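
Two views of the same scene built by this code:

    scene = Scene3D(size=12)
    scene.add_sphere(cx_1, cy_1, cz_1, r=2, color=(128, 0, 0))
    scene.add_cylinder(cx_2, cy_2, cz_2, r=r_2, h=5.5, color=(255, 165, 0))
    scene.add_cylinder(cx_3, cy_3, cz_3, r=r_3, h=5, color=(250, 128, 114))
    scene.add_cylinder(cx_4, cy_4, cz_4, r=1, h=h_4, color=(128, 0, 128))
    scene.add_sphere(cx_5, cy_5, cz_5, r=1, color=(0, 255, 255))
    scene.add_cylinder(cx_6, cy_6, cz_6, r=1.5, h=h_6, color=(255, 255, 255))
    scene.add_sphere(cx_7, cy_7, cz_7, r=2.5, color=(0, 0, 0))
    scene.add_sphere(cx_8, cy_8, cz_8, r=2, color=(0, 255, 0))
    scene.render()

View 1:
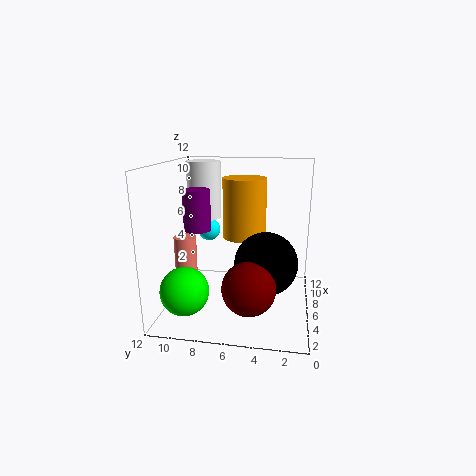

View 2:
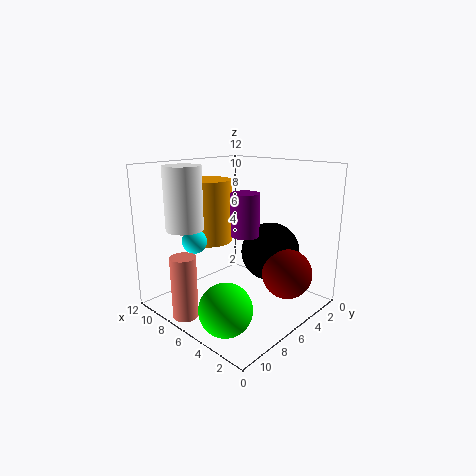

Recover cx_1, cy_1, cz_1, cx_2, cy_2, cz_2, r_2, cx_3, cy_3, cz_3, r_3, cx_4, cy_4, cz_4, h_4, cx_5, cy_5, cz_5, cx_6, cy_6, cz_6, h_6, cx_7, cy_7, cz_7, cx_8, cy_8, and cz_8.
cx_1 = 2, cy_1 = 4.5, cz_1 = 3.5, cx_2 = 9.5, cy_2 = 6, cz_2 = 5, r_2 = 2, cx_3 = 7, cy_3 = 11, cz_3 = 0.5, r_3 = 1, cx_4 = 3, cy_4 = 8.5, cz_4 = 7.5, h_4 = 3, cx_5 = 8, cy_5 = 9, cz_5 = 6, cx_6 = 8.5, cy_6 = 9.5, cz_6 = 7, h_6 = 5, cx_7 = 4.5, cy_7 = 3.5, cz_7 = 4.5, cx_8 = 3.5, cy_8 = 10, cz_8 = 2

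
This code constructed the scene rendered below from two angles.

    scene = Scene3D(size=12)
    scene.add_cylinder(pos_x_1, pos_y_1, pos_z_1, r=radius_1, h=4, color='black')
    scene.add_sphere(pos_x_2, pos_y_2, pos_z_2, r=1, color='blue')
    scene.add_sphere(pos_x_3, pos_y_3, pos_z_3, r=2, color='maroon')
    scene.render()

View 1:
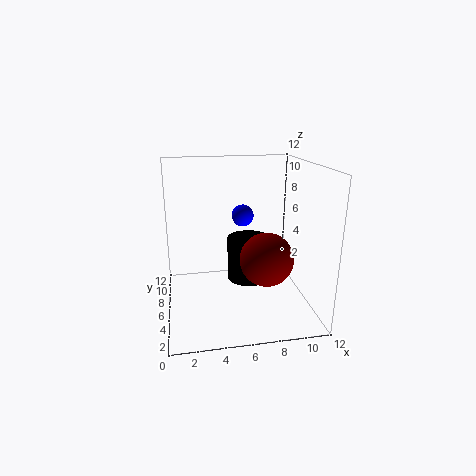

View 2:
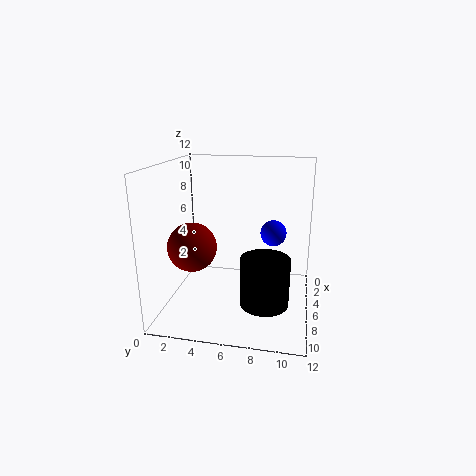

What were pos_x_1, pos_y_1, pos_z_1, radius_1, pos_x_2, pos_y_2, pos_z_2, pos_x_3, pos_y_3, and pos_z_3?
pos_x_1 = 7.5; pos_y_1 = 8.5; pos_z_1 = 1; radius_1 = 2; pos_x_2 = 7; pos_y_2 = 9; pos_z_2 = 7; pos_x_3 = 7.5; pos_y_3 = 2.5; pos_z_3 = 5.5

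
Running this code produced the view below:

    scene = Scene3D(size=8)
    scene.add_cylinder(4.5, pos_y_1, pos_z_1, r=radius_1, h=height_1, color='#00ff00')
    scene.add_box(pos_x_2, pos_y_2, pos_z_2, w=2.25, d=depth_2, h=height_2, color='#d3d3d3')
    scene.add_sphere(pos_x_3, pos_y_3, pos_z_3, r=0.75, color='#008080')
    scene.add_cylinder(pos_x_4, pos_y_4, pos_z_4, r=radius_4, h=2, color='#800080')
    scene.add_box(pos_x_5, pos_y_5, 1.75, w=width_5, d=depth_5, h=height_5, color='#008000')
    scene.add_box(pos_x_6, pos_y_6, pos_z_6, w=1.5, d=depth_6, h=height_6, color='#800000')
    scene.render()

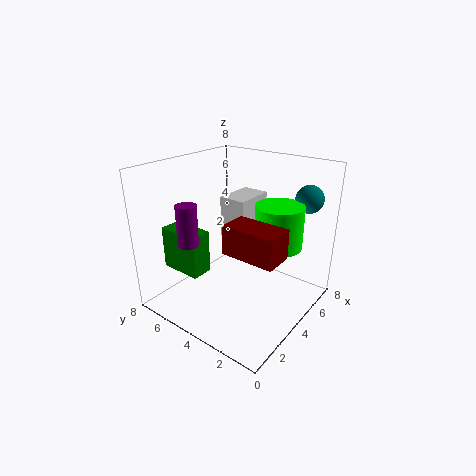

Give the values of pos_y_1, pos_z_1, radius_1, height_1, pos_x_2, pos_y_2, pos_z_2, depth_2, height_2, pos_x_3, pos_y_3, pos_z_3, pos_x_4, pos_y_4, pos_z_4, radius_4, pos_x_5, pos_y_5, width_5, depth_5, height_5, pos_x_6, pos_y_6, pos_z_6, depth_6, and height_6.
pos_y_1 = 1.75
pos_z_1 = 4
radius_1 = 1.25
height_1 = 2.25
pos_x_2 = 3.75
pos_y_2 = 3.5
pos_z_2 = 4
depth_2 = 1.5
height_2 = 2.25
pos_x_3 = 6.25
pos_y_3 = 1
pos_z_3 = 6.25
pos_x_4 = 0.75
pos_y_4 = 4.5
pos_z_4 = 4.75
radius_4 = 0.5
pos_x_5 = 2
pos_y_5 = 5.5
width_5 = 1.25
depth_5 = 2.5
height_5 = 2.5
pos_x_6 = 1.75
pos_y_6 = 0.5
pos_z_6 = 4.25
depth_6 = 2.75
height_6 = 1.5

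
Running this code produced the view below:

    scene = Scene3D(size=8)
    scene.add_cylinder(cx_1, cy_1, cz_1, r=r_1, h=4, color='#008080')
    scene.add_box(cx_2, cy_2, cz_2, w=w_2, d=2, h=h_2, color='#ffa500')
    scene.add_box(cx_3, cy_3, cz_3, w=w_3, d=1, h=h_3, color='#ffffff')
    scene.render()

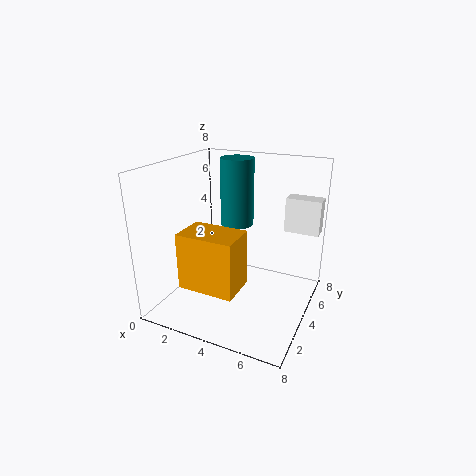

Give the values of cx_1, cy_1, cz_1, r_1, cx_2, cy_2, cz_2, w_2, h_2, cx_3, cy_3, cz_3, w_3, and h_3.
cx_1 = 3; cy_1 = 6; cz_1 = 4; r_1 = 1; cx_2 = 2; cy_2 = 1; cz_2 = 2; w_2 = 3; h_2 = 3; cx_3 = 6; cy_3 = 6; cz_3 = 4; w_3 = 2; h_3 = 2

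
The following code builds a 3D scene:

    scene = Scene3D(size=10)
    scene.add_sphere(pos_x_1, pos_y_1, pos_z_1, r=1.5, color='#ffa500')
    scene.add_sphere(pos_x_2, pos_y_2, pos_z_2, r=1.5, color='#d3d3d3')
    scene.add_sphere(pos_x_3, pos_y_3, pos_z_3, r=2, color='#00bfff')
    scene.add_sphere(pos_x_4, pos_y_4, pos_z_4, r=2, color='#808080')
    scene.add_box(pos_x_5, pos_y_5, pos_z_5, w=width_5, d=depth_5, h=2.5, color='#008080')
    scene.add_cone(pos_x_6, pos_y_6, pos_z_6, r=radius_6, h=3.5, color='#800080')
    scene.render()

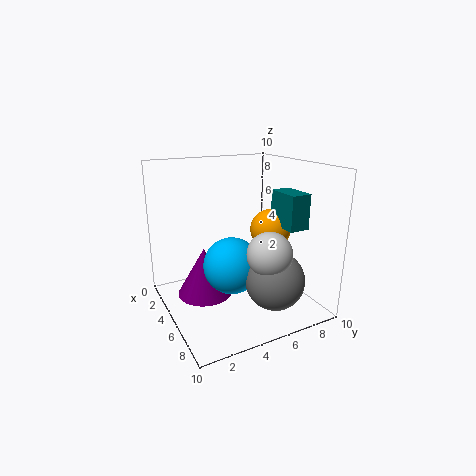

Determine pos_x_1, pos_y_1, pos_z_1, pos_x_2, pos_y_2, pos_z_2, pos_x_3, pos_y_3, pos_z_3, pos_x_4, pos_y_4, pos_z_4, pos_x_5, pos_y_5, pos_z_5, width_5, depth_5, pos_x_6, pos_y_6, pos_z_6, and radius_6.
pos_x_1 = 4.5; pos_y_1 = 8; pos_z_1 = 5; pos_x_2 = 7.5; pos_y_2 = 6; pos_z_2 = 4.5; pos_x_3 = 5; pos_y_3 = 4.5; pos_z_3 = 3; pos_x_4 = 7.5; pos_y_4 = 6.5; pos_z_4 = 2.5; pos_x_5 = 4.5; pos_y_5 = 8; pos_z_5 = 5.5; width_5 = 2.5; depth_5 = 1.5; pos_x_6 = 3.5; pos_y_6 = 3; pos_z_6 = 0.5; radius_6 = 2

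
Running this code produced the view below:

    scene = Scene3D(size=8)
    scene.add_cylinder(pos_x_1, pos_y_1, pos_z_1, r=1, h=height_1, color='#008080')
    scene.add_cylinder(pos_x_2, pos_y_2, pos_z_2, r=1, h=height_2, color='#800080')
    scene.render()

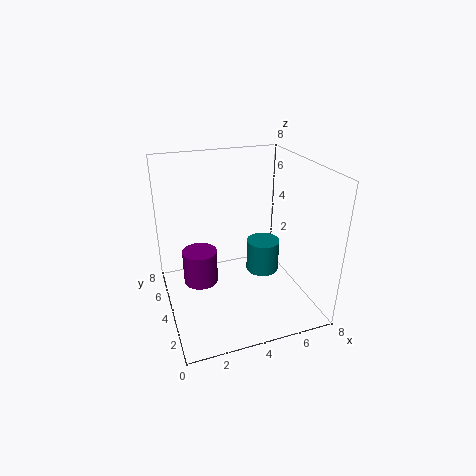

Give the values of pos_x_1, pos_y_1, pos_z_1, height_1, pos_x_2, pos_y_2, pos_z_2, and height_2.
pos_x_1 = 6
pos_y_1 = 5
pos_z_1 = 1
height_1 = 2
pos_x_2 = 2
pos_y_2 = 5
pos_z_2 = 1
height_2 = 2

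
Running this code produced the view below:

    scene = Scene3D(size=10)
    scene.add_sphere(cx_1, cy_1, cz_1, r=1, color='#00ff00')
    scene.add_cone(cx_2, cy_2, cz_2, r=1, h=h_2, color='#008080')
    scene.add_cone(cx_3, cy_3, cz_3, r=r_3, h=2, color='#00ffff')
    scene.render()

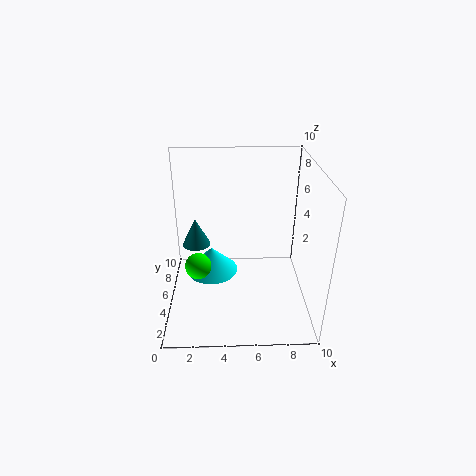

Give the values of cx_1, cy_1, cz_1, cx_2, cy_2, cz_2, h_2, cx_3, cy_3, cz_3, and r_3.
cx_1 = 2, cy_1 = 6, cz_1 = 2, cx_2 = 2, cy_2 = 6, cz_2 = 4, h_2 = 2, cx_3 = 3, cy_3 = 7, cz_3 = 1, r_3 = 2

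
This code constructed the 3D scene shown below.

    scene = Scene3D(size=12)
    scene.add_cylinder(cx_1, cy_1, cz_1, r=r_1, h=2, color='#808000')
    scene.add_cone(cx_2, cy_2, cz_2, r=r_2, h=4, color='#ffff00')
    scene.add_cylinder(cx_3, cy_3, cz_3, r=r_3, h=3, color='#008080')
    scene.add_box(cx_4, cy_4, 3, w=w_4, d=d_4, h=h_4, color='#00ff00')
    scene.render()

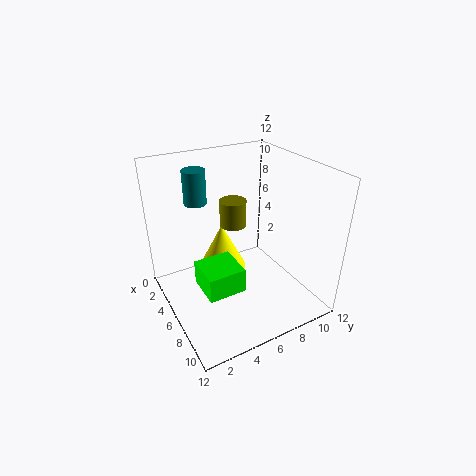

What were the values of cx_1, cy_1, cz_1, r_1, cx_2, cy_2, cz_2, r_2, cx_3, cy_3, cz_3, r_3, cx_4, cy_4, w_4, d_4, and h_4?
cx_1 = 7; cy_1 = 5; cz_1 = 8; r_1 = 1; cx_2 = 5; cy_2 = 5; cz_2 = 3; r_2 = 2; cx_3 = 2; cy_3 = 4; cz_3 = 8; r_3 = 1; cx_4 = 6; cy_4 = 2; w_4 = 3; d_4 = 3; h_4 = 2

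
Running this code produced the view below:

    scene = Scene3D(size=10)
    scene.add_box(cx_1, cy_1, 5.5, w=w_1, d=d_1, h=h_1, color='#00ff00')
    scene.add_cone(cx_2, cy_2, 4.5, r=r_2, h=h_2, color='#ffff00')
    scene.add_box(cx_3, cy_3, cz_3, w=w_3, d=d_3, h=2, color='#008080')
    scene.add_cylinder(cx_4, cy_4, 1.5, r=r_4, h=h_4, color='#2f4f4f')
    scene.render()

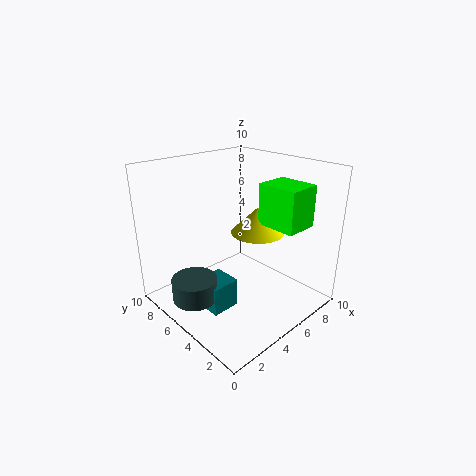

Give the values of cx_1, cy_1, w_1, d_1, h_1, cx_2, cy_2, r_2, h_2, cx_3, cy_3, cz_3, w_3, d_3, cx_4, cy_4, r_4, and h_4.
cx_1 = 7; cy_1 = 2; w_1 = 2.5; d_1 = 3; h_1 = 3; cx_2 = 7.5; cy_2 = 5.5; r_2 = 2; h_2 = 2; cx_3 = 2; cy_3 = 4; cz_3 = 0.5; w_3 = 2; d_3 = 2; cx_4 = 1.5; cy_4 = 5.5; r_4 = 1.5; h_4 = 1.5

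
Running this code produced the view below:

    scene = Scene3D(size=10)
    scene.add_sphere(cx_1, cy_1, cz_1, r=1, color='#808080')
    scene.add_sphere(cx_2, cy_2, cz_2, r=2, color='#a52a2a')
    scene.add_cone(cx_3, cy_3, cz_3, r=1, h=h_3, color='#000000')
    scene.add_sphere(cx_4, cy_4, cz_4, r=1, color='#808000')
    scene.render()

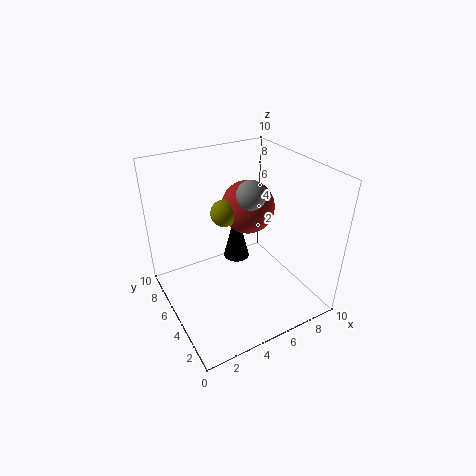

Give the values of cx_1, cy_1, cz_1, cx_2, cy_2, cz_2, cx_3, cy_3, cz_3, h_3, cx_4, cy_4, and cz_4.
cx_1 = 6; cy_1 = 5; cz_1 = 8; cx_2 = 7; cy_2 = 7; cz_2 = 6; cx_3 = 6; cy_3 = 7; cz_3 = 2; h_3 = 4; cx_4 = 5; cy_4 = 7; cz_4 = 6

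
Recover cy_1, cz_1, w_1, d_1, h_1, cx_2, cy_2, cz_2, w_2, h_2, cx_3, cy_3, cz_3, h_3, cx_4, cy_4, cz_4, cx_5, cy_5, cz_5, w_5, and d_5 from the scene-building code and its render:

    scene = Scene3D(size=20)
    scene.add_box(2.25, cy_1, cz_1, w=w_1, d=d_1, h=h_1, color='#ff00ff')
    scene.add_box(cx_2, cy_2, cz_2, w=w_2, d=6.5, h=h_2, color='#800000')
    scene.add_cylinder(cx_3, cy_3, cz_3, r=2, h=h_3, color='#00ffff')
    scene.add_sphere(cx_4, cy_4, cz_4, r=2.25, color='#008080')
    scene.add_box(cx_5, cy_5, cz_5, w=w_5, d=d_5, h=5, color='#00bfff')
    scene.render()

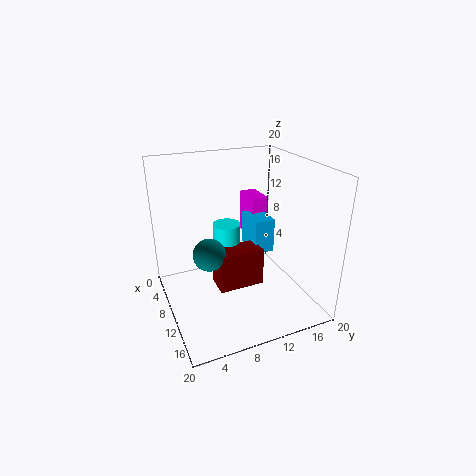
cy_1 = 13.75
cz_1 = 7.5
w_1 = 4.5
d_1 = 2.5
h_1 = 6.5
cx_2 = 8.25
cy_2 = 6.75
cz_2 = 2.75
w_2 = 3.5
h_2 = 5.5
cx_3 = 7
cy_3 = 9.5
cz_3 = 7
h_3 = 4
cx_4 = 10
cy_4 = 5.75
cz_4 = 8.25
cx_5 = 5.25
cy_5 = 12.75
cz_5 = 6.75
w_5 = 4.75
d_5 = 3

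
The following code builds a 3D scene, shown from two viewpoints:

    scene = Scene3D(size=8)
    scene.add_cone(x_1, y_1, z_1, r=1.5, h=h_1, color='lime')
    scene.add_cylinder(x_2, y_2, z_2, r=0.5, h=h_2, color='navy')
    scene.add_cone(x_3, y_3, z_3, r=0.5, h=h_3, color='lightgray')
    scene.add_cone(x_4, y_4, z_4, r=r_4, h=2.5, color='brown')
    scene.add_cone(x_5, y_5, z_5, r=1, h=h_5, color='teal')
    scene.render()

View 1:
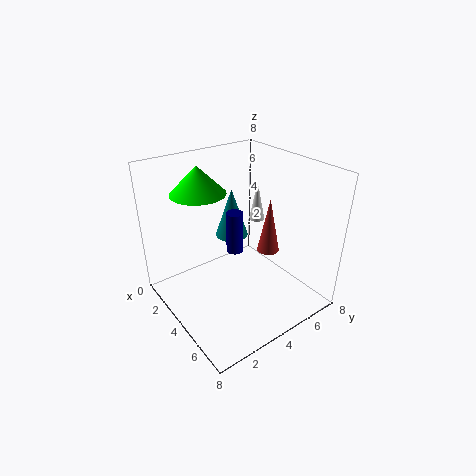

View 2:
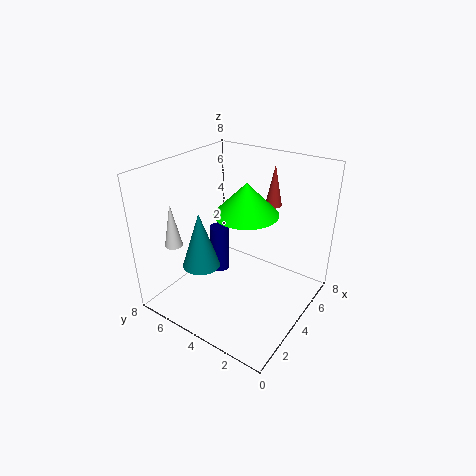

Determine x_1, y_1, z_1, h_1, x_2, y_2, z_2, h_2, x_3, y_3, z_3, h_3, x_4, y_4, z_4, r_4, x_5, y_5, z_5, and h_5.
x_1 = 2.5; y_1 = 2.5; z_1 = 6.5; h_1 = 1.5; x_2 = 3; y_2 = 4.5; z_2 = 2.5; h_2 = 2.5; x_3 = 2; y_3 = 7; z_3 = 3.5; h_3 = 2.5; x_4 = 7; y_4 = 3.5; z_4 = 5; r_4 = 0.5; x_5 = 2; y_5 = 5; z_5 = 3; h_5 = 3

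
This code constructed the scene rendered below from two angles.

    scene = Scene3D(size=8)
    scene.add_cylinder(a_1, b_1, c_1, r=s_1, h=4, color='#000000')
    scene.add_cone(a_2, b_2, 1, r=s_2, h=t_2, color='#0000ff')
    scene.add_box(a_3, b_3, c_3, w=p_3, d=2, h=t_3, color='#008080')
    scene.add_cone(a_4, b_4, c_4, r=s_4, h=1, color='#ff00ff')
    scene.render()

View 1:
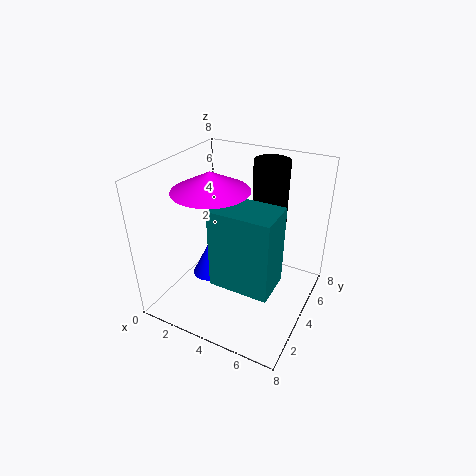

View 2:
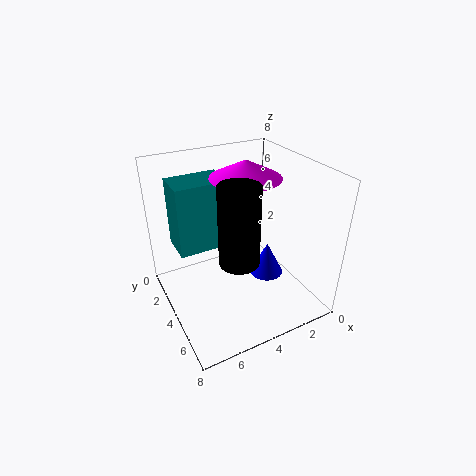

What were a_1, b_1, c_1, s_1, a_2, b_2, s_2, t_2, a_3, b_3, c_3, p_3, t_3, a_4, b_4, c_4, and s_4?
a_1 = 5
b_1 = 6
c_1 = 4
s_1 = 1
a_2 = 2
b_2 = 4
s_2 = 1
t_2 = 2
a_3 = 4
b_3 = 1
c_3 = 3
p_3 = 3
t_3 = 4
a_4 = 3
b_4 = 3
c_4 = 7
s_4 = 2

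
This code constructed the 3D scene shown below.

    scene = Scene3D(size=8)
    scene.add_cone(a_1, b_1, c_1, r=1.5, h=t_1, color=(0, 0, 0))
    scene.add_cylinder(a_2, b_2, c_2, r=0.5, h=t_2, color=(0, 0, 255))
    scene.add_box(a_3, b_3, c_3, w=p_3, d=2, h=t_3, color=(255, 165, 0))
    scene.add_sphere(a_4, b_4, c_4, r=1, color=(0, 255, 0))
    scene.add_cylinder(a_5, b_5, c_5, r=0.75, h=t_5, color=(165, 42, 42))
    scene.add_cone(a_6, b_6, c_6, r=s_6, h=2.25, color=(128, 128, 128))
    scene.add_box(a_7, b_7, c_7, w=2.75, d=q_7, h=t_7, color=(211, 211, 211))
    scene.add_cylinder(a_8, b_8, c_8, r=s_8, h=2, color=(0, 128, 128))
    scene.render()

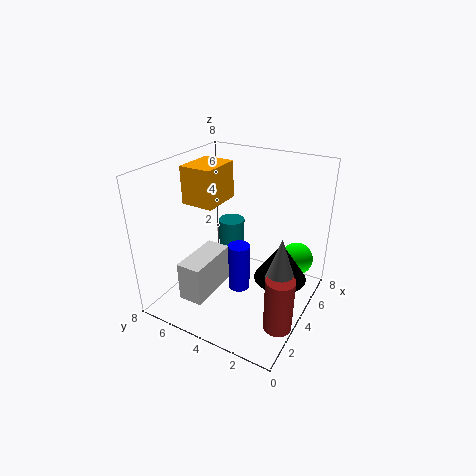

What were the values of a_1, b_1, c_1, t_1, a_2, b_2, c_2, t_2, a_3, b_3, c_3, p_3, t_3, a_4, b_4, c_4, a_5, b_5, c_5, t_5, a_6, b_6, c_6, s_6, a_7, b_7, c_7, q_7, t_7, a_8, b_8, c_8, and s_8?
a_1 = 5, b_1 = 1.75, c_1 = 1.5, t_1 = 2.25, a_2 = 1.5, b_2 = 2.5, c_2 = 3, t_2 = 2.25, a_3 = 4, b_3 = 5.75, c_3 = 5.25, p_3 = 2.5, t_3 = 2.25, a_4 = 7, b_4 = 1.5, c_4 = 1.75, a_5 = 2.5, b_5 = 0.75, c_5 = 0.25, t_5 = 3, a_6 = 3, b_6 = 1, c_6 = 3, s_6 = 0.75, a_7 = 0.25, b_7 = 4, c_7 = 2, q_7 = 1.25, t_7 = 2, a_8 = 5, b_8 = 5, c_8 = 2.5, s_8 = 0.75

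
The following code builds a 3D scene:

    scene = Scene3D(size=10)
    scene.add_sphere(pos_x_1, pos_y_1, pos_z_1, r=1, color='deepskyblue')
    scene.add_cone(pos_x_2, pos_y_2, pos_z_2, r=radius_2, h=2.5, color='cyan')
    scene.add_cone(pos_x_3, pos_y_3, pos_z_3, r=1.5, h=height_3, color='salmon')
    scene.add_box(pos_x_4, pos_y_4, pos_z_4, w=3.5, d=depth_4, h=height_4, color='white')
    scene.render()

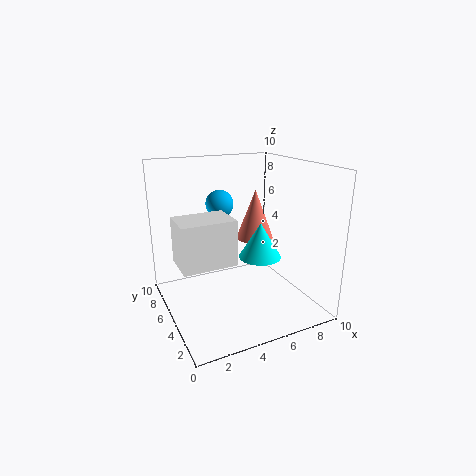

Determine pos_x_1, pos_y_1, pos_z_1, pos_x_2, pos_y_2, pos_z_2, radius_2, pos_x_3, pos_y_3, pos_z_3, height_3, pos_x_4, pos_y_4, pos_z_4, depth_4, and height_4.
pos_x_1 = 4.5
pos_y_1 = 7
pos_z_1 = 7
pos_x_2 = 6.5
pos_y_2 = 4.5
pos_z_2 = 3.5
radius_2 = 1.5
pos_x_3 = 8
pos_y_3 = 8
pos_z_3 = 3.5
height_3 = 4
pos_x_4 = 0.5
pos_y_4 = 3
pos_z_4 = 4
depth_4 = 2.5
height_4 = 3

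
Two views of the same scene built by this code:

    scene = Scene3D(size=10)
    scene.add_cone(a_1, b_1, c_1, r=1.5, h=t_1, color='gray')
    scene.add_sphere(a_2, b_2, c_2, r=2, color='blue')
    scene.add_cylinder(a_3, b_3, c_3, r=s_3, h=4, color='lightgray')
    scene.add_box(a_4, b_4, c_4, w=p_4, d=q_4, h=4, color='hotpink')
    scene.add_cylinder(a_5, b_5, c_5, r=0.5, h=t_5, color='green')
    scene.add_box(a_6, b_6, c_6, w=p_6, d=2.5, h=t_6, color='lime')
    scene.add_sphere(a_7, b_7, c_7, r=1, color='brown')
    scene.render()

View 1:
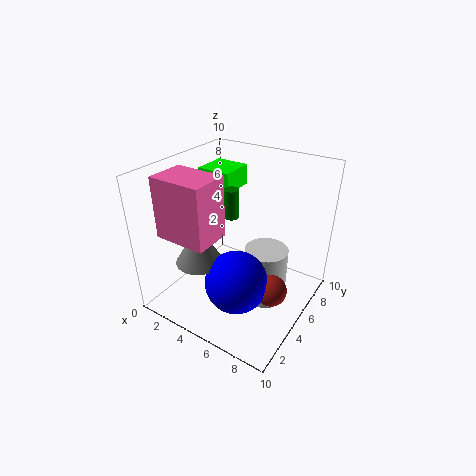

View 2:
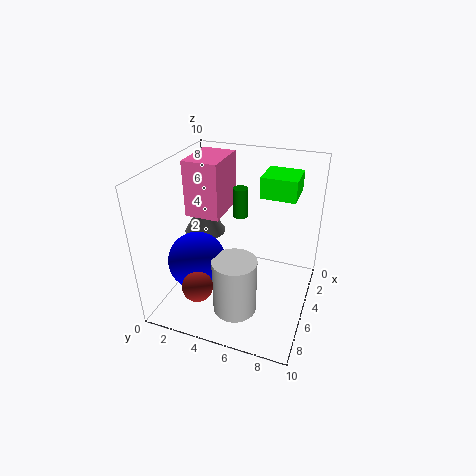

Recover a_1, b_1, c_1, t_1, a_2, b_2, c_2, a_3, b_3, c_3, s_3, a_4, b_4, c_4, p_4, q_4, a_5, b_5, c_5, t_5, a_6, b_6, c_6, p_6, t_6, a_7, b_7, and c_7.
a_1 = 4, b_1 = 2, c_1 = 4.5, t_1 = 2.5, a_2 = 6.5, b_2 = 2.5, c_2 = 3.5, a_3 = 7, b_3 = 5.5, c_3 = 0.5, s_3 = 1.5, a_4 = 1.5, b_4 = 1, c_4 = 6, p_4 = 3.5, q_4 = 2.5, a_5 = 4.5, b_5 = 5, c_5 = 6.5, t_5 = 2, a_6 = 1, b_6 = 6, c_6 = 7.5, p_6 = 2.5, t_6 = 1.5, a_7 = 8.5, b_7 = 3.5, c_7 = 3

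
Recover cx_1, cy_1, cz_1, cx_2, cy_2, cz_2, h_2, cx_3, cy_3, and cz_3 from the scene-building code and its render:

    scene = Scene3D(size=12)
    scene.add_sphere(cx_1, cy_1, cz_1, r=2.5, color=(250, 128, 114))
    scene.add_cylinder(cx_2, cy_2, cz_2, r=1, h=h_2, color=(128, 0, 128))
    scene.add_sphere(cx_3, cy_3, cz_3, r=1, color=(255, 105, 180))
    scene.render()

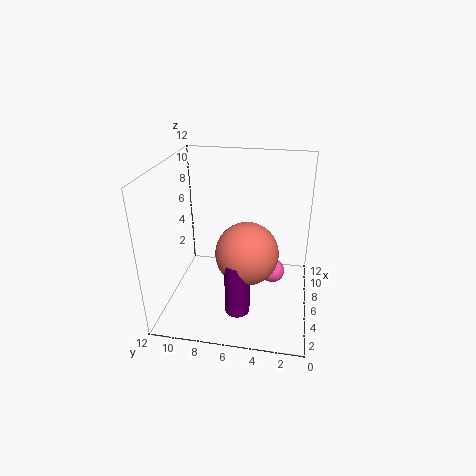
cx_1 = 4.5, cy_1 = 5, cz_1 = 5.5, cx_2 = 3, cy_2 = 5.5, cz_2 = 1, h_2 = 4.5, cx_3 = 5.5, cy_3 = 3, cz_3 = 3.5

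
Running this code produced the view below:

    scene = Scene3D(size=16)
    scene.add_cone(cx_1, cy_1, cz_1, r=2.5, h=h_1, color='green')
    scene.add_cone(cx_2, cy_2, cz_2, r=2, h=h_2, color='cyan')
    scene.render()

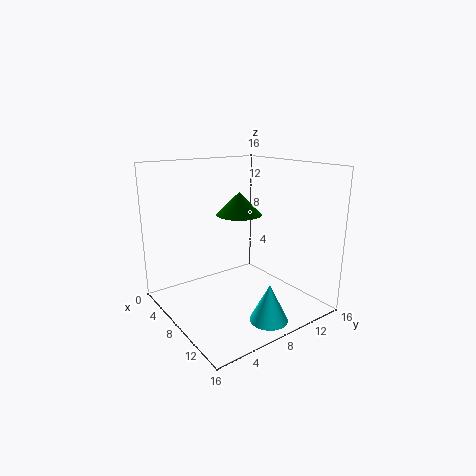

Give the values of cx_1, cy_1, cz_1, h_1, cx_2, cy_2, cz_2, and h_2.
cx_1 = 7.5
cy_1 = 8.5
cz_1 = 10.5
h_1 = 2.5
cx_2 = 13.5
cy_2 = 8
cz_2 = 0.5
h_2 = 4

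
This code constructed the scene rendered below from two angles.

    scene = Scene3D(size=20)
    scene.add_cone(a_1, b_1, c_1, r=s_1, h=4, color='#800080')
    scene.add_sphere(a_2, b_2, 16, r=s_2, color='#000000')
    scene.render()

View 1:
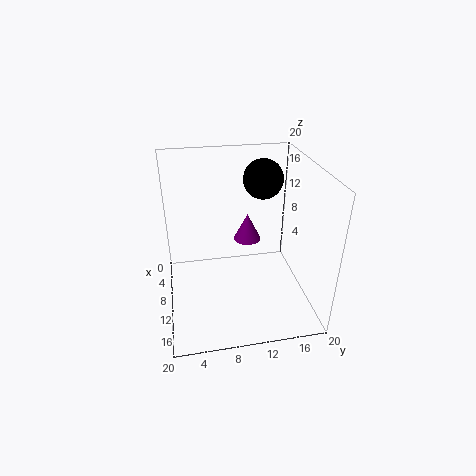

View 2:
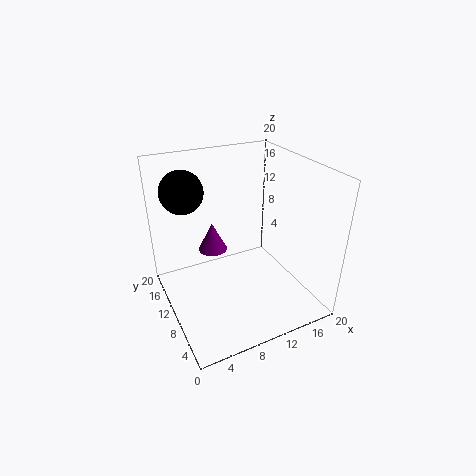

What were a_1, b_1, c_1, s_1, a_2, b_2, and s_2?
a_1 = 7, b_1 = 12, c_1 = 8, s_1 = 2, a_2 = 4, b_2 = 15, s_2 = 3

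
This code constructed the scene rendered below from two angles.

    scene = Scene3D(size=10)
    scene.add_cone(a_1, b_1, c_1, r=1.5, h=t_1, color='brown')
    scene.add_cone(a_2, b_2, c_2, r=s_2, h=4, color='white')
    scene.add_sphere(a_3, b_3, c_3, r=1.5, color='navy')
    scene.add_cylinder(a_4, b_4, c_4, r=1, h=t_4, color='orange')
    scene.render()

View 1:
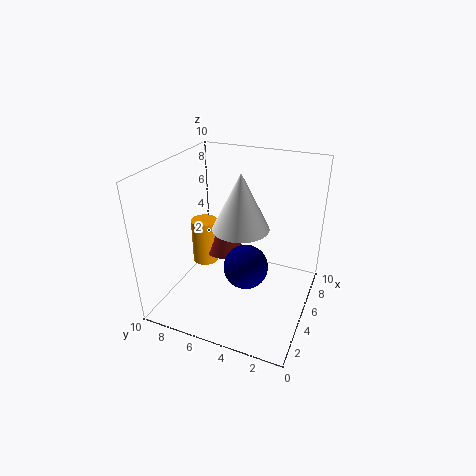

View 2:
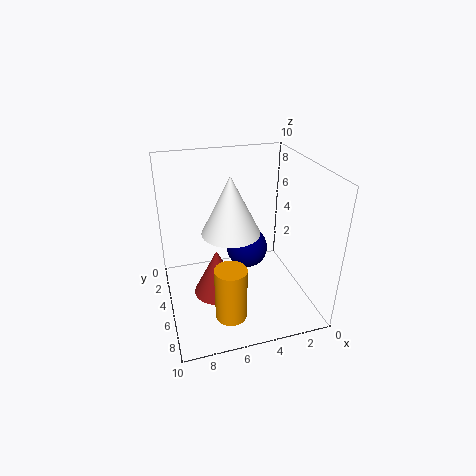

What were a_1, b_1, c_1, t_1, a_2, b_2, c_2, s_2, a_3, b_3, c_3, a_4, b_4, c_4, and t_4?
a_1 = 7
b_1 = 7
c_1 = 2.5
t_1 = 3
a_2 = 5.5
b_2 = 5
c_2 = 5.5
s_2 = 2
a_3 = 4
b_3 = 4
c_3 = 3.5
a_4 = 6.5
b_4 = 8.5
c_4 = 1.5
t_4 = 3.5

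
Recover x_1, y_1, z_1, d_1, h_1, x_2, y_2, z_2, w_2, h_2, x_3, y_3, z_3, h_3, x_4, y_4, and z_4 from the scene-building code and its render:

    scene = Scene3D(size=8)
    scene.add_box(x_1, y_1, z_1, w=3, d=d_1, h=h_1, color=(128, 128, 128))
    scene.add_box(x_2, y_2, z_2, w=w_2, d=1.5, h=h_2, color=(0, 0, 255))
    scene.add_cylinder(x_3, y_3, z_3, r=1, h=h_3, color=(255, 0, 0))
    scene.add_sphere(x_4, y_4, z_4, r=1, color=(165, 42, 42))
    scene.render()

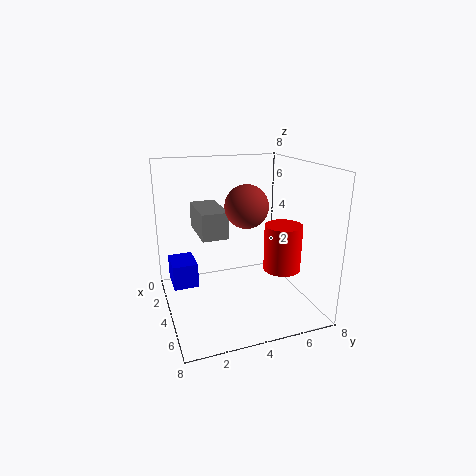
x_1 = 1; y_1 = 2; z_1 = 4; d_1 = 1.5; h_1 = 1.5; x_2 = 0.5; y_2 = 0.5; z_2 = 0.5; w_2 = 2; h_2 = 1.5; x_3 = 5.5; y_3 = 6; z_3 = 2.5; h_3 = 2.5; x_4 = 6.5; y_4 = 3.5; z_4 = 6.5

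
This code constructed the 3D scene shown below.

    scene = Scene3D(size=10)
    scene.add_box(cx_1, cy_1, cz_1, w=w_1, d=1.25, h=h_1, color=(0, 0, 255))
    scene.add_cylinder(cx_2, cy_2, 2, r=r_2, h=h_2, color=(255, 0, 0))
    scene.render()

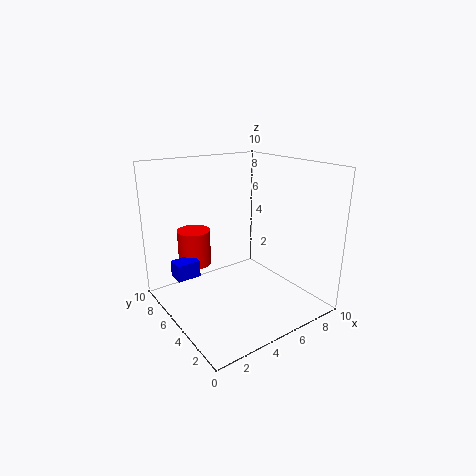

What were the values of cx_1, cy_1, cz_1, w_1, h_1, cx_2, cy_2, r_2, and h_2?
cx_1 = 1.25
cy_1 = 7
cz_1 = 1.75
w_1 = 1.75
h_1 = 1.25
cx_2 = 3.5
cy_2 = 8.75
r_2 = 1.25
h_2 = 2.75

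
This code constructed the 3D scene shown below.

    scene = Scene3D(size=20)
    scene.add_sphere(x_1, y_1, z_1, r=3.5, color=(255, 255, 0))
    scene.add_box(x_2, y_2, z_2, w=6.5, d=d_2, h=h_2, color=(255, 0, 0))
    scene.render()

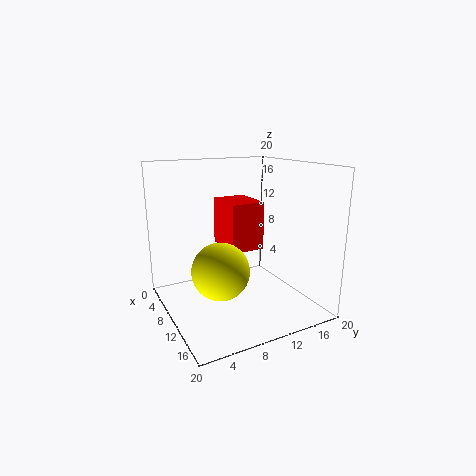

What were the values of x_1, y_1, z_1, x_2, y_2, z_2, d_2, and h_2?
x_1 = 15; y_1 = 5; z_1 = 8; x_2 = 3; y_2 = 9.5; z_2 = 7.5; d_2 = 5; h_2 = 7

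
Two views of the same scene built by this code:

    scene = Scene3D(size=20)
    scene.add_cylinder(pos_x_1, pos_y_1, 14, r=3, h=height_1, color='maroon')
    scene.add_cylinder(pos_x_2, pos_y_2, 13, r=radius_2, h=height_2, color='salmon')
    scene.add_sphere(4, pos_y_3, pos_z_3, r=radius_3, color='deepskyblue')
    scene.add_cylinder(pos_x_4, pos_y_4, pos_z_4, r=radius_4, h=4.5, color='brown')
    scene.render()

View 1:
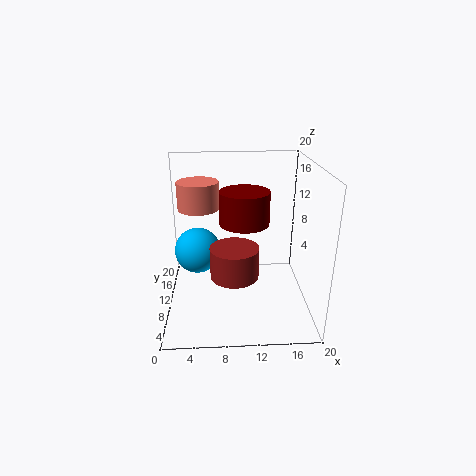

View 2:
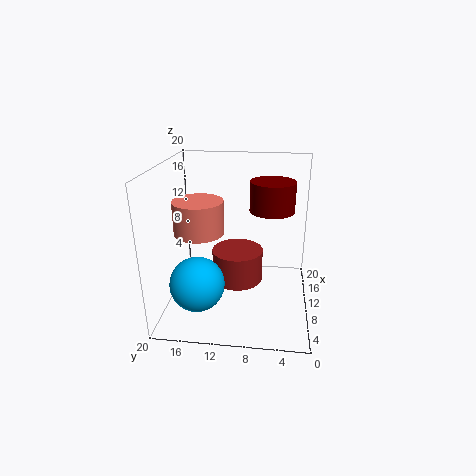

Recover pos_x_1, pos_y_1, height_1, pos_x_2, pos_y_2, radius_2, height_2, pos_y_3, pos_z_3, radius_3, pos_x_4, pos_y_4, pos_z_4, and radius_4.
pos_x_1 = 10.5; pos_y_1 = 5.5; height_1 = 4; pos_x_2 = 4.5; pos_y_2 = 14; radius_2 = 3; height_2 = 4; pos_y_3 = 14.5; pos_z_3 = 6; radius_3 = 3.5; pos_x_4 = 9.5; pos_y_4 = 10; pos_z_4 = 4; radius_4 = 3.5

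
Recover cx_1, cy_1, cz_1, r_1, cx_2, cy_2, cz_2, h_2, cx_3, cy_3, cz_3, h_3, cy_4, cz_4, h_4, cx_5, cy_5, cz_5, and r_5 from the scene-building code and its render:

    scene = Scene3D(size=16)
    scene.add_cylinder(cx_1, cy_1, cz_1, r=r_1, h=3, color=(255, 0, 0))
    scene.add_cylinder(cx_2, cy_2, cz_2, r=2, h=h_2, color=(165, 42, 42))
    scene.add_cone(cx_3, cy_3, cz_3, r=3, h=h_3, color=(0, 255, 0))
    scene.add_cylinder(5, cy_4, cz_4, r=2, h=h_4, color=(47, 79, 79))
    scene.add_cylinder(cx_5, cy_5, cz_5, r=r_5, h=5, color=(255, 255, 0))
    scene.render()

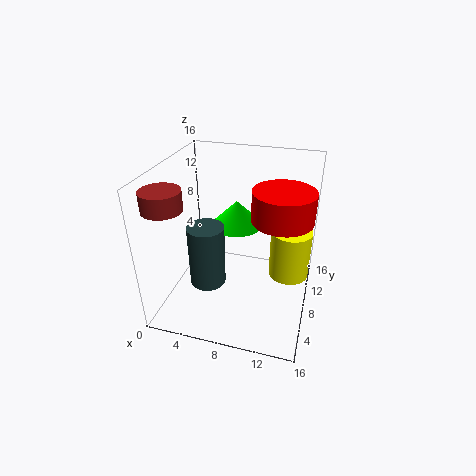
cx_1 = 13
cy_1 = 6
cz_1 = 12
r_1 = 3
cx_2 = 2
cy_2 = 3
cz_2 = 13
h_2 = 2
cx_3 = 7
cy_3 = 11
cz_3 = 8
h_3 = 3
cy_4 = 6
cz_4 = 3
h_4 = 7
cx_5 = 14
cy_5 = 6
cz_5 = 6
r_5 = 2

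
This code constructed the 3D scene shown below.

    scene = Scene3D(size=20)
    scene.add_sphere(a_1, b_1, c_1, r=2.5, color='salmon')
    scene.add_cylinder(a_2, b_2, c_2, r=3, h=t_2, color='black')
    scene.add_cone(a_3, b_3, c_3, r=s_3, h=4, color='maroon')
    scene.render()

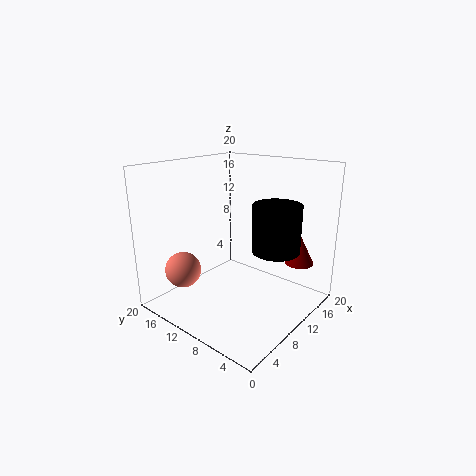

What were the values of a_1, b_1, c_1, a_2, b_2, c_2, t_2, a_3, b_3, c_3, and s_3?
a_1 = 4.5, b_1 = 15.5, c_1 = 5.5, a_2 = 9.5, b_2 = 3.5, c_2 = 10, t_2 = 6, a_3 = 15, b_3 = 3, c_3 = 6.5, s_3 = 2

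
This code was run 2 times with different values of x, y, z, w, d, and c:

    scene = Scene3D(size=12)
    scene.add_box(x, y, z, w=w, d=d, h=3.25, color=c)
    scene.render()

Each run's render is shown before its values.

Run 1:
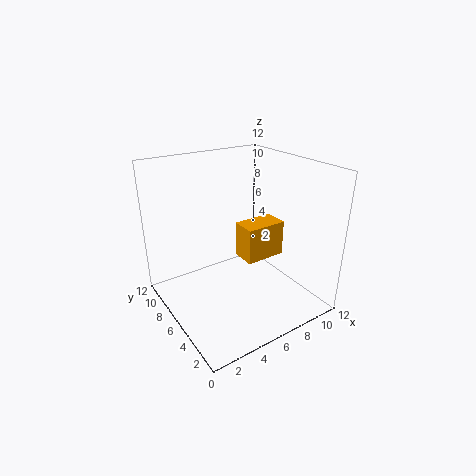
x = 7.25, y = 6, z = 3, w = 3.75, d = 2.25, c = 'orange'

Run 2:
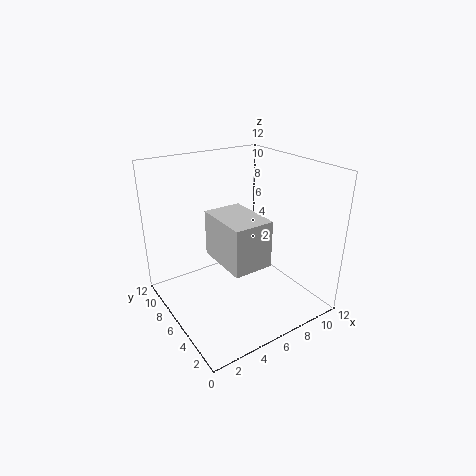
x = 2.25, y = 0.5, z = 6.5, w = 2.75, d = 4, c = 'lightgray'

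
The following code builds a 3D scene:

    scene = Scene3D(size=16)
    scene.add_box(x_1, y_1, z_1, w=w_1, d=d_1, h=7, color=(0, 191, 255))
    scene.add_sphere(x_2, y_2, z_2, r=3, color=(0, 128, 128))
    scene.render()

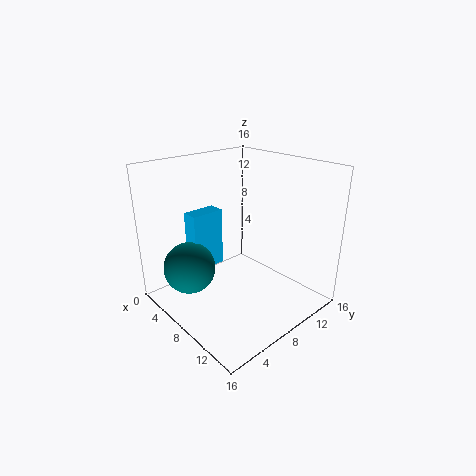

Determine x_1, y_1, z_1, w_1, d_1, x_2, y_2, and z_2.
x_1 = 2
y_1 = 5
z_1 = 3
w_1 = 2
d_1 = 4
x_2 = 4
y_2 = 4
z_2 = 4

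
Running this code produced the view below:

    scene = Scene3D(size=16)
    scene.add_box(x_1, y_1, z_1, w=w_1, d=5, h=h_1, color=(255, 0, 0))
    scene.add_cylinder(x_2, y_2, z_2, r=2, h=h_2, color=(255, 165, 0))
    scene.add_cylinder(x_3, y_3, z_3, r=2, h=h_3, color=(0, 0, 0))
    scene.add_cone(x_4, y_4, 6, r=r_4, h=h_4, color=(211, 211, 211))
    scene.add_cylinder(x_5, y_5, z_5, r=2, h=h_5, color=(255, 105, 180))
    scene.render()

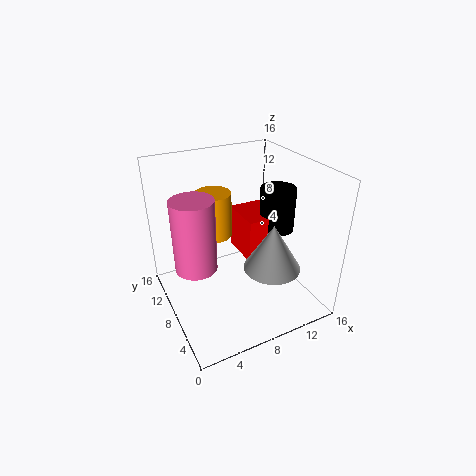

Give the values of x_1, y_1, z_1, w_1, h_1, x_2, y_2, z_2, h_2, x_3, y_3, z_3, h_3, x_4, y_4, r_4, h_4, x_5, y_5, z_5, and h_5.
x_1 = 9, y_1 = 7, z_1 = 5, w_1 = 4, h_1 = 5, x_2 = 6, y_2 = 10, z_2 = 8, h_2 = 5, x_3 = 13, y_3 = 8, z_3 = 8, h_3 = 5, x_4 = 10, y_4 = 4, r_4 = 3, h_4 = 5, x_5 = 2, y_5 = 5, z_5 = 8, h_5 = 7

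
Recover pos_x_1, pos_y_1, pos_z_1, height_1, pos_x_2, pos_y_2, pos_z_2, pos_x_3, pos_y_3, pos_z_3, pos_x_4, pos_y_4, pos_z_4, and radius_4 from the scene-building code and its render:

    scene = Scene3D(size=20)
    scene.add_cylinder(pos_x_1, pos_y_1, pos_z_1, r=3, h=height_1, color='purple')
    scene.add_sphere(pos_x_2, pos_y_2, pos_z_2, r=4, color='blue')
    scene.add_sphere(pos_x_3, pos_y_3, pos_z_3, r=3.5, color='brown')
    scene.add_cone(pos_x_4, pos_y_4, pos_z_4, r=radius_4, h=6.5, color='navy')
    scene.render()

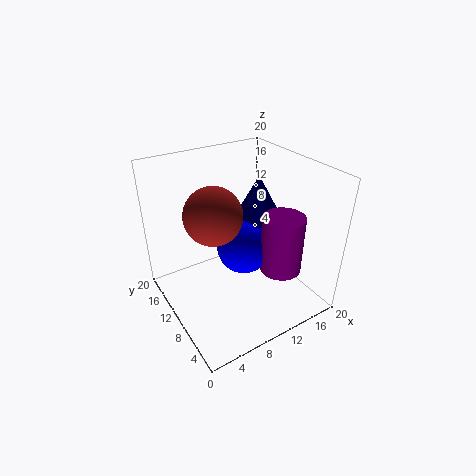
pos_x_1 = 15.5; pos_y_1 = 7; pos_z_1 = 4.5; height_1 = 8.5; pos_x_2 = 12; pos_y_2 = 11.5; pos_z_2 = 7; pos_x_3 = 5; pos_y_3 = 7.5; pos_z_3 = 16; pos_x_4 = 15.5; pos_y_4 = 13; pos_z_4 = 10.5; radius_4 = 3.5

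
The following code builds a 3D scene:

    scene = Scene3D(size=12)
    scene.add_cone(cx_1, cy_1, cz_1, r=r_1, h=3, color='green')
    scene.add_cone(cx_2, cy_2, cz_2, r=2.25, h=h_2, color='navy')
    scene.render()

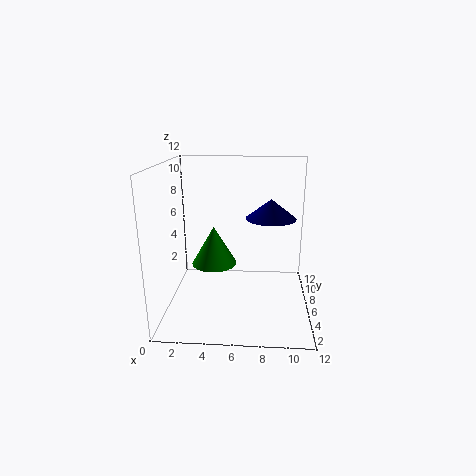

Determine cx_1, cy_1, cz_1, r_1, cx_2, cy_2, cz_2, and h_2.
cx_1 = 4.25; cy_1 = 4.25; cz_1 = 4.5; r_1 = 1.75; cx_2 = 8.75; cy_2 = 8.5; cz_2 = 7; h_2 = 1.75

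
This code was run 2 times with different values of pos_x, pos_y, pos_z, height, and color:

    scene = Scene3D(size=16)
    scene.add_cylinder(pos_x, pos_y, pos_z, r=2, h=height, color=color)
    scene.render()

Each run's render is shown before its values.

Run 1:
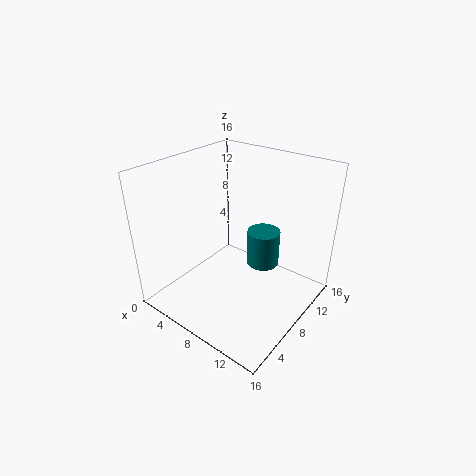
pos_x = 8.5, pos_y = 12.5, pos_z = 2.5, height = 4.5, color = 'teal'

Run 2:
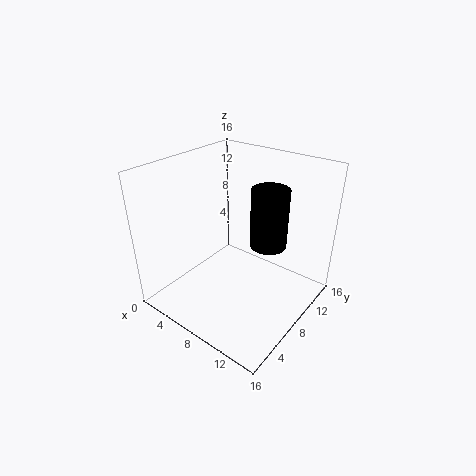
pos_x = 11, pos_y = 9.5, pos_z = 7.5, height = 6.5, color = 'black'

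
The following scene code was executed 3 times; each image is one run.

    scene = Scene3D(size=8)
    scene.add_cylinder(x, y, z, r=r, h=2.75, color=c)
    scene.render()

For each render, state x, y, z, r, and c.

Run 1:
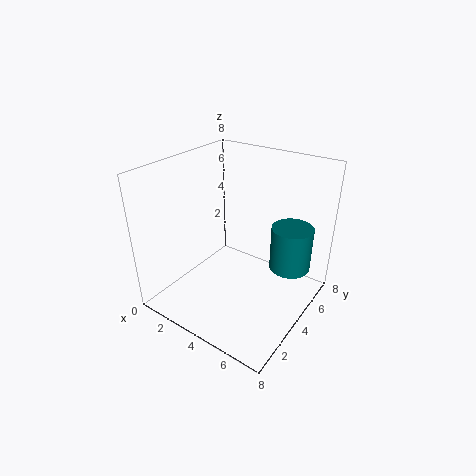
x = 6; y = 6.75; z = 1.25; r = 1.25; c = 'teal'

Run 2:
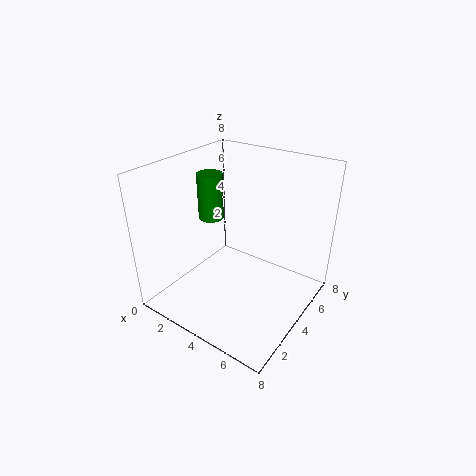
x = 1.5; y = 4.75; z = 4.25; r = 0.75; c = 'green'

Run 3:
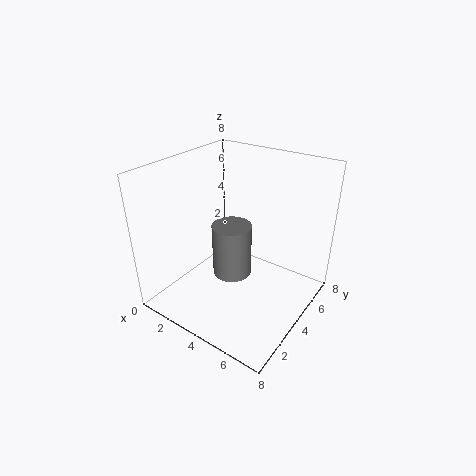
x = 4.5; y = 2.75; z = 2.75; r = 1; c = 'gray'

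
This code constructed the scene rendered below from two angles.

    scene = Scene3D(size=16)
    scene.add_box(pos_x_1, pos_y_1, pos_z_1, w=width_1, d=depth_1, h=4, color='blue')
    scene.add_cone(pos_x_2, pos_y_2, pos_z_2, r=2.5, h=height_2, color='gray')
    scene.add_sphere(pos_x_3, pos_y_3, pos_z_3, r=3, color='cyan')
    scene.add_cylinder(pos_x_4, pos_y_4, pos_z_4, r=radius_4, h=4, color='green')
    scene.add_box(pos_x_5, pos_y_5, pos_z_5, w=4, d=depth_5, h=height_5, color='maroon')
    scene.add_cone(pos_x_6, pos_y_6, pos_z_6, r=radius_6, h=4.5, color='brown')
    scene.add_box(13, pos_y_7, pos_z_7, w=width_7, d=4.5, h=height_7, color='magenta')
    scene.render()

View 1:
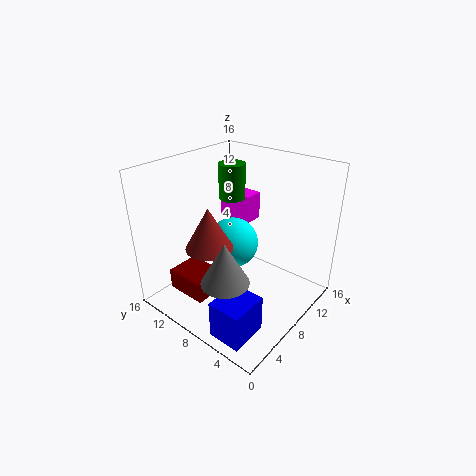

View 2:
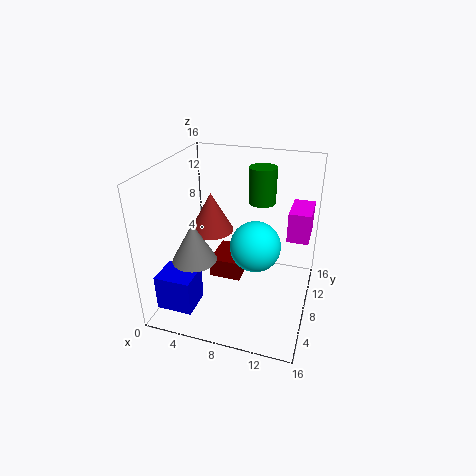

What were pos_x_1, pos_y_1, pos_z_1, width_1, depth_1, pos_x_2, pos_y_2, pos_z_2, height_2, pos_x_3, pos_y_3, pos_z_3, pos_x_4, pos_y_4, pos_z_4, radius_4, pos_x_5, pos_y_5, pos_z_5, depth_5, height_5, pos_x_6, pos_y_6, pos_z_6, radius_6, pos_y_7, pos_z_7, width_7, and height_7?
pos_x_1 = 0.5
pos_y_1 = 2
pos_z_1 = 1
width_1 = 4
depth_1 = 3.5
pos_x_2 = 3.5
pos_y_2 = 6
pos_z_2 = 5.5
height_2 = 4.5
pos_x_3 = 9.5
pos_y_3 = 10
pos_z_3 = 6
pos_x_4 = 10
pos_y_4 = 10.5
pos_z_4 = 11.5
radius_4 = 1.5
pos_x_5 = 3.5
pos_y_5 = 10
pos_z_5 = 0.5
depth_5 = 5
height_5 = 2.5
pos_x_6 = 4.5
pos_y_6 = 9
pos_z_6 = 8
radius_6 = 2.5
pos_y_7 = 10.5
pos_z_7 = 7
width_7 = 2.5
height_7 = 3.5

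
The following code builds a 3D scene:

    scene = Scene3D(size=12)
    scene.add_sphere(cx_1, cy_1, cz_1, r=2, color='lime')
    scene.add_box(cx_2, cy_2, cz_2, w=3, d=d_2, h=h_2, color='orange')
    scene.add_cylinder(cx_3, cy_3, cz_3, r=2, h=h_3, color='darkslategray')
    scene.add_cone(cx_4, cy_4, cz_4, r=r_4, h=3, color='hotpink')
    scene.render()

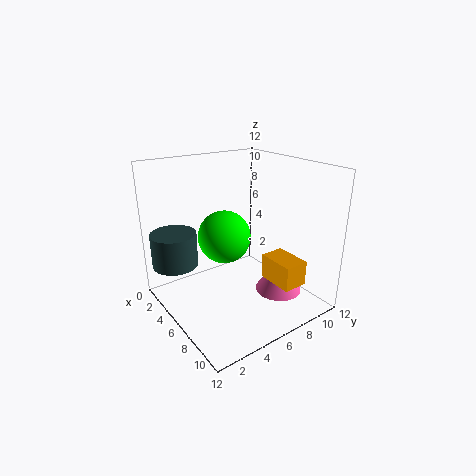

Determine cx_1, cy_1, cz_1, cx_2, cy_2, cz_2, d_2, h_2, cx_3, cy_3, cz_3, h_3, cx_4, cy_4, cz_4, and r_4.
cx_1 = 7, cy_1 = 4, cz_1 = 7, cx_2 = 8, cy_2 = 7, cz_2 = 3, d_2 = 2, h_2 = 2, cx_3 = 2, cy_3 = 2, cz_3 = 3, h_3 = 3, cx_4 = 8, cy_4 = 9, cz_4 = 1, r_4 = 2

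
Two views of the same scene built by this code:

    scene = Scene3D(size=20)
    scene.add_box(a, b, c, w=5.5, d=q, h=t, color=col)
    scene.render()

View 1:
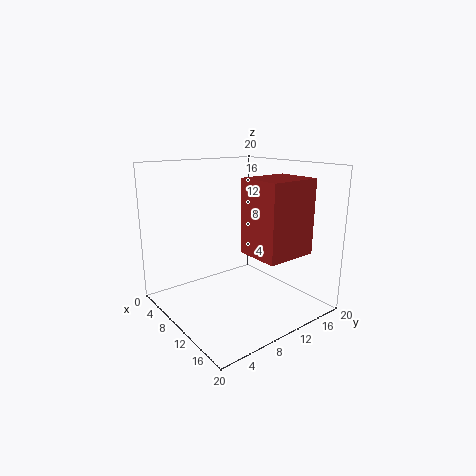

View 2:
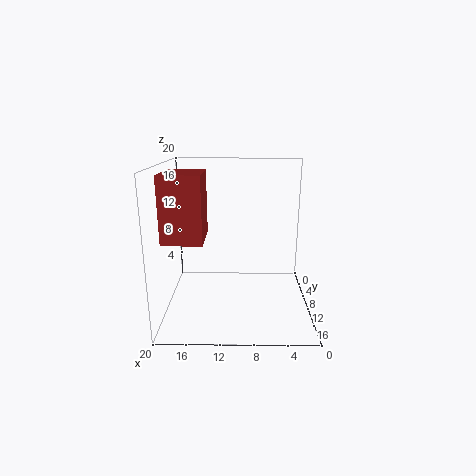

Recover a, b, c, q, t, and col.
a = 14.5
b = 7
c = 10
q = 6.5
t = 9
col = 'brown'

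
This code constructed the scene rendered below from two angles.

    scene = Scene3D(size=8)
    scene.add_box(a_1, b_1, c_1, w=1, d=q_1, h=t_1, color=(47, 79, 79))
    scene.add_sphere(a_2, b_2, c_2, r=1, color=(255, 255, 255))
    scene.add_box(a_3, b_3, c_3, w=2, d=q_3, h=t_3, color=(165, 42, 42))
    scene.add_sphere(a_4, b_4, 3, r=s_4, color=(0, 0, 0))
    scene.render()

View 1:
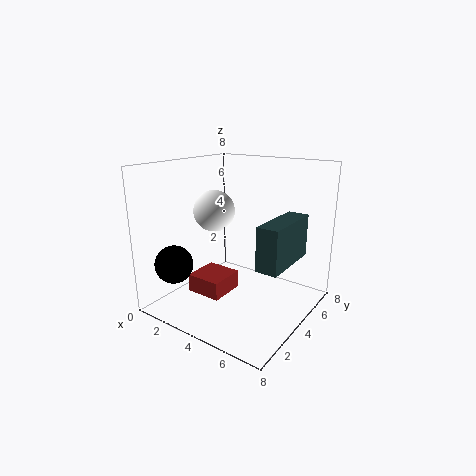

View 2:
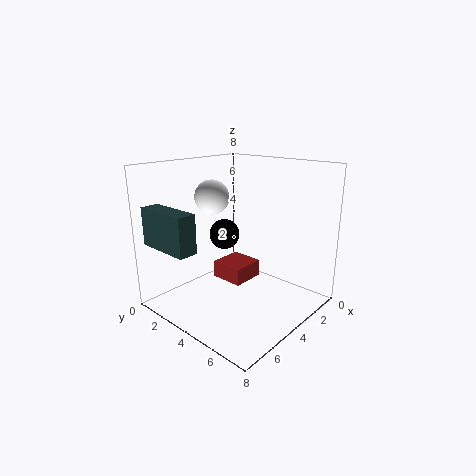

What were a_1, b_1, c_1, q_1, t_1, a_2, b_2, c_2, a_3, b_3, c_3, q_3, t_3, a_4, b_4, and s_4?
a_1 = 7, b_1 = 1, c_1 = 4, q_1 = 3, t_1 = 2, a_2 = 4, b_2 = 2, c_2 = 6, a_3 = 2, b_3 = 2, c_3 = 1, q_3 = 2, t_3 = 1, a_4 = 2, b_4 = 1, s_4 = 1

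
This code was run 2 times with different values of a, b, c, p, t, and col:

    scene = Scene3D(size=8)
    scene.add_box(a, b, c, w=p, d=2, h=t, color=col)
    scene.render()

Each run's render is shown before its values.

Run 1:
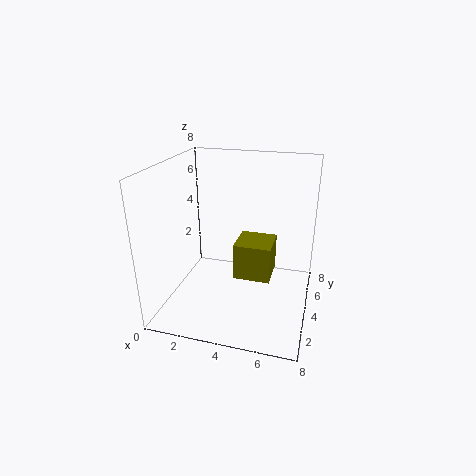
a = 4; b = 3; c = 2; p = 2; t = 2; col = 'olive'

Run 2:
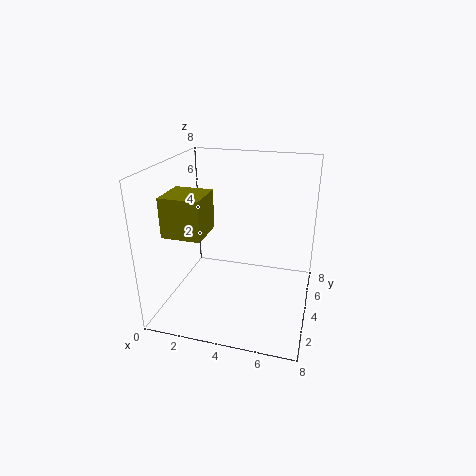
a = 1; b = 1; c = 5; p = 2; t = 2; col = 'olive'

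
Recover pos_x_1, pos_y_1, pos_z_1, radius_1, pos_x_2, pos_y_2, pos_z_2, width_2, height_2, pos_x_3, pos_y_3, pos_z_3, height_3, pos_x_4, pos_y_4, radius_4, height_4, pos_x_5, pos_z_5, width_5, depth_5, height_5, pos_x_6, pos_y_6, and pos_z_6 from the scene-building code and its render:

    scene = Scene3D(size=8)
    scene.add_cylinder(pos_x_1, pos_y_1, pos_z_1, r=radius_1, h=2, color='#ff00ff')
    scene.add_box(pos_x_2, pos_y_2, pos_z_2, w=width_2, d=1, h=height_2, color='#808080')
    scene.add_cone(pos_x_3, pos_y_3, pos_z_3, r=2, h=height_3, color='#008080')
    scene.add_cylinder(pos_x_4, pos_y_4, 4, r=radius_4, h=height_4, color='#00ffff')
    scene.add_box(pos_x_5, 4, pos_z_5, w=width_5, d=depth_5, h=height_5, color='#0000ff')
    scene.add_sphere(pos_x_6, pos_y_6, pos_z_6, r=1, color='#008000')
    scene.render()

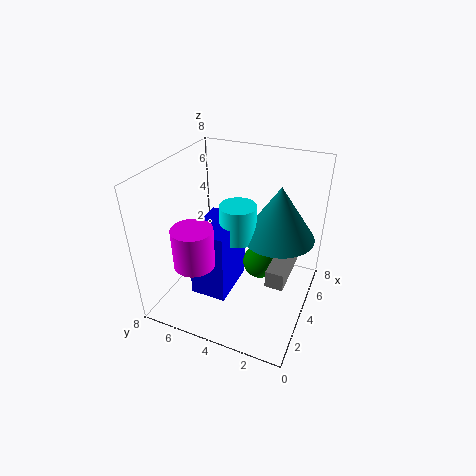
pos_x_1 = 1, pos_y_1 = 5, pos_z_1 = 4, radius_1 = 1, pos_x_2 = 3, pos_y_2 = 1, pos_z_2 = 2, width_2 = 3, height_2 = 1, pos_x_3 = 5, pos_y_3 = 2, pos_z_3 = 4, height_3 = 3, pos_x_4 = 4, pos_y_4 = 4, radius_4 = 1, height_4 = 2, pos_x_5 = 2, pos_z_5 = 1, width_5 = 3, depth_5 = 2, height_5 = 4, pos_x_6 = 5, pos_y_6 = 3, pos_z_6 = 2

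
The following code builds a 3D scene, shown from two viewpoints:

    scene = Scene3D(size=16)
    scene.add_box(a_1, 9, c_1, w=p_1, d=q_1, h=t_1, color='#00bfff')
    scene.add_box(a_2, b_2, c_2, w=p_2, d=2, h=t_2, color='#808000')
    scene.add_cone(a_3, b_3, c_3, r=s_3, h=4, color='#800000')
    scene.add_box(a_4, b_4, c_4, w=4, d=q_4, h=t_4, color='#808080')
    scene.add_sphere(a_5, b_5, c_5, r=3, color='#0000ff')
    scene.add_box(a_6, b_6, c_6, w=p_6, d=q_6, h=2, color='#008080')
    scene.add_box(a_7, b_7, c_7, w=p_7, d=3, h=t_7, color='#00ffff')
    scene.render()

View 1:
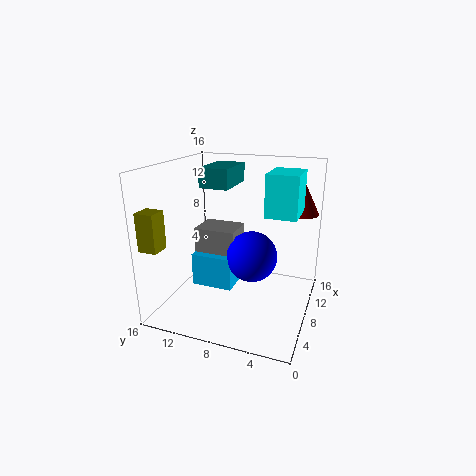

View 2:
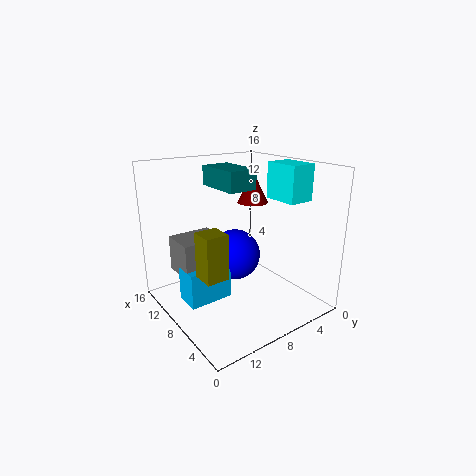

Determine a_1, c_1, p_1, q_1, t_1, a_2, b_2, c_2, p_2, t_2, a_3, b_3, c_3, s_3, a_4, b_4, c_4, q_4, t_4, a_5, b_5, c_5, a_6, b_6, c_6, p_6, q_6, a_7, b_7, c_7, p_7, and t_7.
a_1 = 8, c_1 = 1, p_1 = 3, q_1 = 5, t_1 = 4, a_2 = 1, b_2 = 14, c_2 = 8, p_2 = 2, t_2 = 4, a_3 = 13, b_3 = 2, c_3 = 10, s_3 = 2, a_4 = 9, b_4 = 9, c_4 = 4, q_4 = 5, t_4 = 4, a_5 = 10, b_5 = 7, c_5 = 5, a_6 = 5, b_6 = 8, c_6 = 14, p_6 = 5, q_6 = 3, a_7 = 4, b_7 = 1, c_7 = 12, p_7 = 4, t_7 = 4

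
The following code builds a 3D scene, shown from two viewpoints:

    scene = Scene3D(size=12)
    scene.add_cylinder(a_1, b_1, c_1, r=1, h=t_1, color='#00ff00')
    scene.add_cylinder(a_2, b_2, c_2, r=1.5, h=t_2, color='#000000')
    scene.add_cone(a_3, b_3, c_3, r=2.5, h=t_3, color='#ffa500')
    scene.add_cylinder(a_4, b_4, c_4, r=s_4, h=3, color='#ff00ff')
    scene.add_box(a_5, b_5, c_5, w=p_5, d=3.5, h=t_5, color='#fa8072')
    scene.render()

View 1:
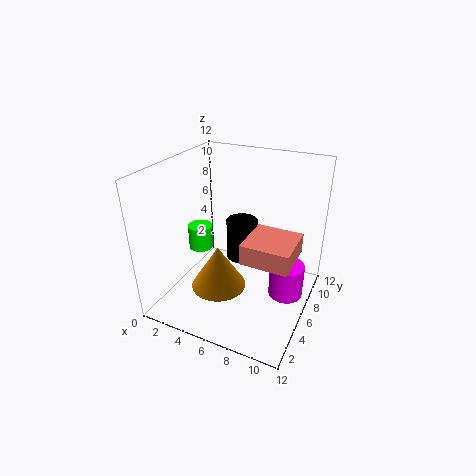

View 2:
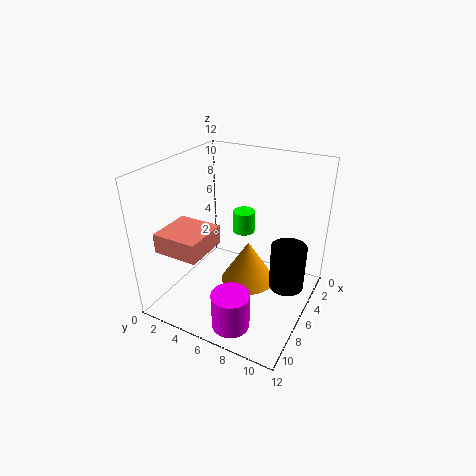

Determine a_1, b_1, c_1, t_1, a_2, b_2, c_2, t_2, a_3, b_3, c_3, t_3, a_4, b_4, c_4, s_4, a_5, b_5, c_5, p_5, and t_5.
a_1 = 3, b_1 = 5, c_1 = 5, t_1 = 2, a_2 = 4.5, b_2 = 10, c_2 = 1.5, t_2 = 4, a_3 = 4, b_3 = 6, c_3 = 0.5, t_3 = 4, a_4 = 10, b_4 = 7.5, c_4 = 0.5, s_4 = 1.5, a_5 = 8, b_5 = 2, c_5 = 6.5, p_5 = 3.5, t_5 = 1.5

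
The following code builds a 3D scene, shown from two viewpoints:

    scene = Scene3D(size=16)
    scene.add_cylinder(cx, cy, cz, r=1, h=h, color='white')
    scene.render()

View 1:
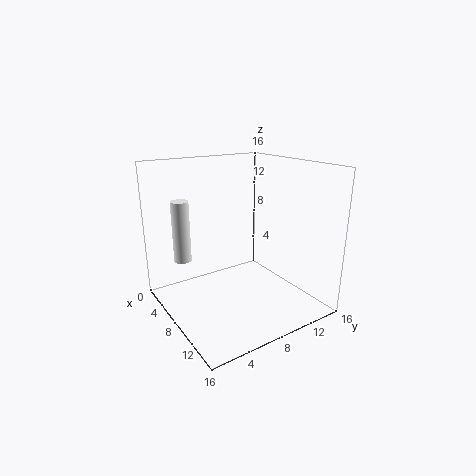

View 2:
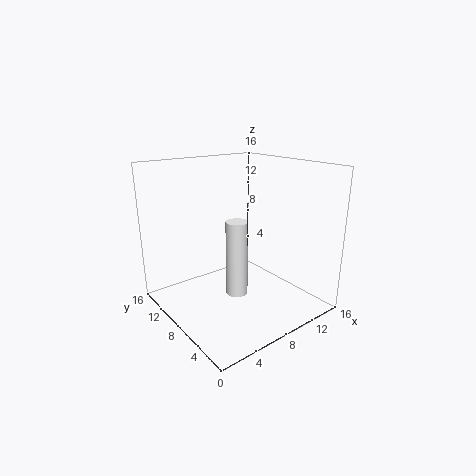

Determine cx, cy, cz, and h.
cx = 4
cy = 3
cz = 5
h = 7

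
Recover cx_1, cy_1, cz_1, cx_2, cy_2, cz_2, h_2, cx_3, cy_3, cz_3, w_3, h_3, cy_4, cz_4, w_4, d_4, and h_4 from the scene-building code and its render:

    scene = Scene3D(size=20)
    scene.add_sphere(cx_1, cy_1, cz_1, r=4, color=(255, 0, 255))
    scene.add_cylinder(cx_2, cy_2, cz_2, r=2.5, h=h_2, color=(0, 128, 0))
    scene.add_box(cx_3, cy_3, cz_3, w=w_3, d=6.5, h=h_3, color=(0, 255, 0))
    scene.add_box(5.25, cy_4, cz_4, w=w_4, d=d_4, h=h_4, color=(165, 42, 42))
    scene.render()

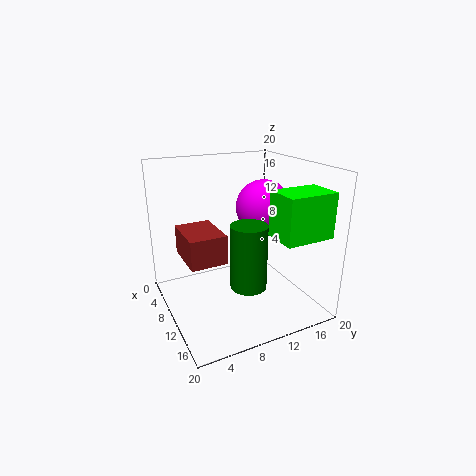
cx_1 = 8.25, cy_1 = 15, cz_1 = 13.25, cx_2 = 12.75, cy_2 = 10.25, cz_2 = 3.75, h_2 = 9, cx_3 = 15, cy_3 = 11.75, cz_3 = 12, w_3 = 4.5, h_3 = 5.75, cy_4 = 2.5, cz_4 = 7.5, w_4 = 6.75, d_4 = 5, h_4 = 4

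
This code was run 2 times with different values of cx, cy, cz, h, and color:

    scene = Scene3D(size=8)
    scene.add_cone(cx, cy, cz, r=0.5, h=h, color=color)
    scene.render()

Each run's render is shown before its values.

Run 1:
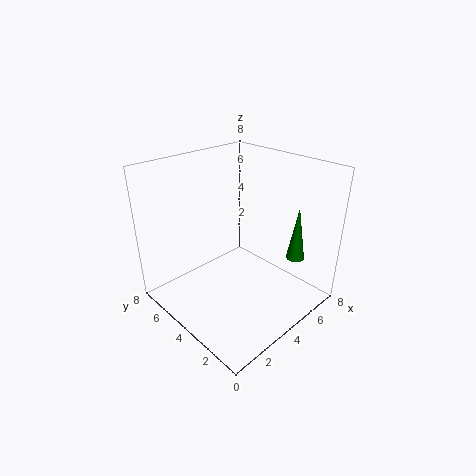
cx = 6
cy = 1.5
cz = 3
h = 3
color = 'green'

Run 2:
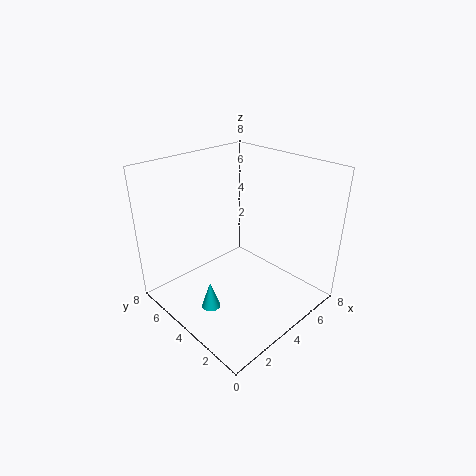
cx = 1.5
cy = 3.5
cz = 1
h = 1.5
color = 'cyan'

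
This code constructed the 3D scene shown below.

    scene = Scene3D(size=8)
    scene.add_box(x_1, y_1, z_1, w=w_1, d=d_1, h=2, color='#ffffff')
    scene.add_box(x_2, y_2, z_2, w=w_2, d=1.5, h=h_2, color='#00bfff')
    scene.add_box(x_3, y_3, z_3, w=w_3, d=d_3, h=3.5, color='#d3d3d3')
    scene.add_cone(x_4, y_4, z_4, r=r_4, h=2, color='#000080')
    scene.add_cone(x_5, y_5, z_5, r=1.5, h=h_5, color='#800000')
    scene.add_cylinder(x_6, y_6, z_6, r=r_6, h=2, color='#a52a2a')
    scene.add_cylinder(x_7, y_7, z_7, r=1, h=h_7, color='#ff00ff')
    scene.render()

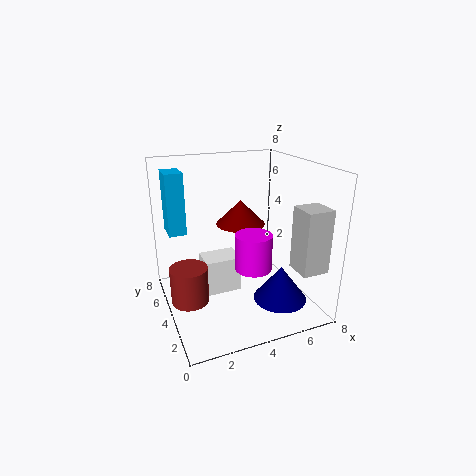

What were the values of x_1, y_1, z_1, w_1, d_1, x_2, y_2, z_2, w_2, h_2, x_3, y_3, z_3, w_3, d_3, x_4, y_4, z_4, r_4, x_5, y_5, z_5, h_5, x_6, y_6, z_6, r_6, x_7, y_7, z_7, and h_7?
x_1 = 2
y_1 = 3.5
z_1 = 1
w_1 = 2
d_1 = 1.5
x_2 = 0.5
y_2 = 5.5
z_2 = 4
w_2 = 1
h_2 = 3.5
x_3 = 6.5
y_3 = 1
z_3 = 2.5
w_3 = 1.5
d_3 = 1.5
x_4 = 6
y_4 = 2.5
z_4 = 0.5
r_4 = 1.5
x_5 = 5
y_5 = 6
z_5 = 4
h_5 = 1.5
x_6 = 1
y_6 = 3.5
z_6 = 1
r_6 = 1
x_7 = 4.5
y_7 = 3
z_7 = 2.5
h_7 = 2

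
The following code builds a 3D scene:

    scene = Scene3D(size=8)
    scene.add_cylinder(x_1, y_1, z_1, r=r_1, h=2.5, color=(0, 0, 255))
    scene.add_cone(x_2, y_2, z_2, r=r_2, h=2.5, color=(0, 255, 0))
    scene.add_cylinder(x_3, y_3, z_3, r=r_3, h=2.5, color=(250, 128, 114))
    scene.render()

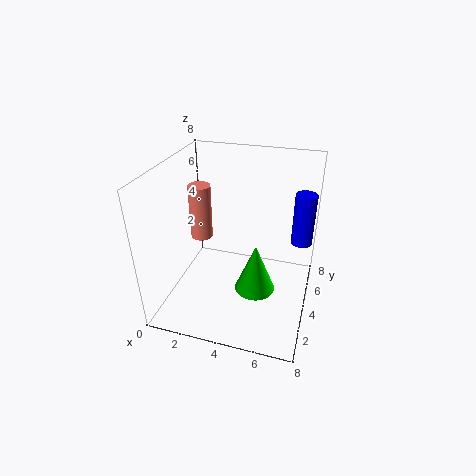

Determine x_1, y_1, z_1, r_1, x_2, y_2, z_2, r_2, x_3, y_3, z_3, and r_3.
x_1 = 7.5
y_1 = 3
z_1 = 5
r_1 = 0.5
x_2 = 5.5
y_2 = 2
z_2 = 2.5
r_2 = 1
x_3 = 3
y_3 = 1.5
z_3 = 5.5
r_3 = 0.5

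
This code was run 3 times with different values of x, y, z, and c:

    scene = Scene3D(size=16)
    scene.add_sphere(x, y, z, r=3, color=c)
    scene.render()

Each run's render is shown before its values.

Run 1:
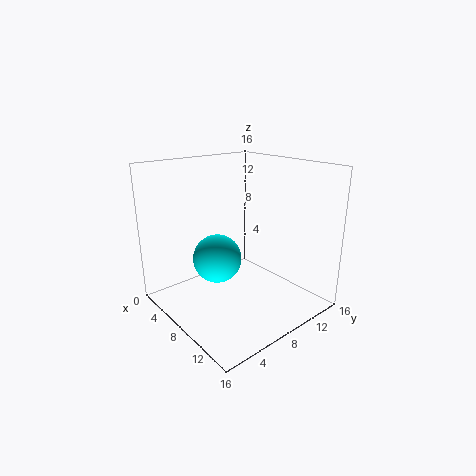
x = 4; y = 8; z = 4; c = 'cyan'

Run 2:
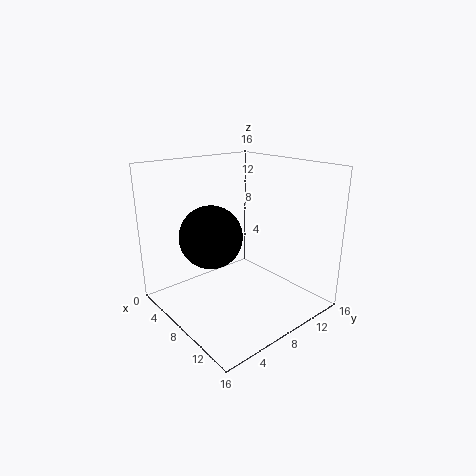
x = 10; y = 3; z = 10; c = 'black'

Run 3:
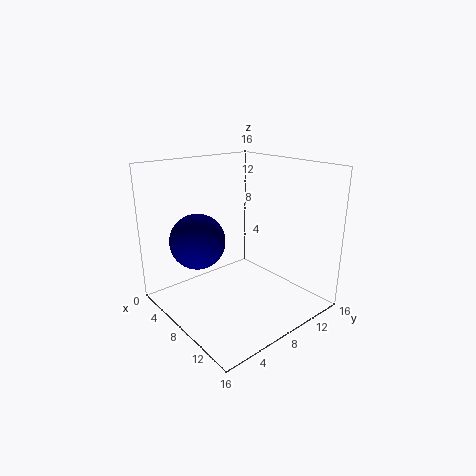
x = 6; y = 4; z = 8; c = 'navy'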